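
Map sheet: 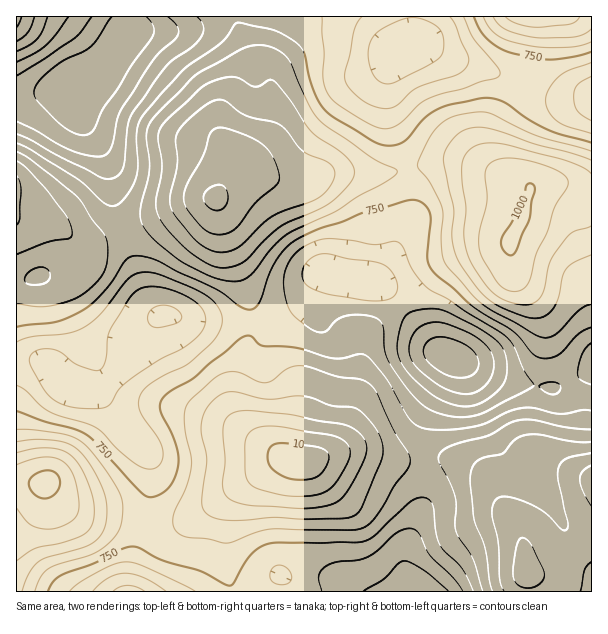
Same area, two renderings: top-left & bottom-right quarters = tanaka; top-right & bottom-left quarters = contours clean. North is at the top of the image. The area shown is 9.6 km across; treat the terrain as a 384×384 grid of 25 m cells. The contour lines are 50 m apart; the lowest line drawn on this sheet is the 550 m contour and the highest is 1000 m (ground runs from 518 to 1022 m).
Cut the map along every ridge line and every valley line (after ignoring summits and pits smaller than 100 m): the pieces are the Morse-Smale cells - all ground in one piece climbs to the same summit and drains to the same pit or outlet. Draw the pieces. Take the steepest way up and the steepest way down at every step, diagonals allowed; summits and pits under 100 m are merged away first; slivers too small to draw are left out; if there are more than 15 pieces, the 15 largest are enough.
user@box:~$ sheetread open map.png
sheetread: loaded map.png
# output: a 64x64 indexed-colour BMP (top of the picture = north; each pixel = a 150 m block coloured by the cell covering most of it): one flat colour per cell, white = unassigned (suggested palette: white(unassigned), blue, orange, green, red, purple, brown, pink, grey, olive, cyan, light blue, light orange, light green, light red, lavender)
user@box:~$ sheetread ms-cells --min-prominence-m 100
<image width="64" height="64" href="data:image/bmp;base64,Qk12CAAAAAAAAHYAAAAoAAAAQAAAAEAAAAABAAQAAAAAAAAIAAATCwAAEwsAABAAAAAAAAAA////ALR3HwAOf/8ALKAsACgn1gC9Z5QAS1aMAMJ34wB/f38AIr28AM++FwDox64AeLv/AIrfmACWmP8A1bDFAAAAAAAAAAAAAAAAAERERERERERERETMzMzMzMzFVVVVAAAAAAAAAAAAAAAARERERERERERERMzMzMzMzMVVVVUAAAAAAAAAAAAAAARERERERERERERMzMzMzMzMxVVVVQAAAAAAAAAAAAAABEREREREREREREzMzMzMzMzFVVVVAAAAAAAAAAAAAAAERERERERERERETMzMzMzMzFVVVVUAAAAAAAAAAAAAAAREREREREREREREzMzMzMzMVVVVVQAAAAAAAAAAAAAABERERERERERERETMzMzMzMxVVVVVAAAAAAAAqnd3AAAERERERERERERERMzMzMzMzFVVVVUAAAAKqqqqd3d3AARERERERERERERETMzMzMzFVVVVVQAACqqqqqp3d3dwAERERERERERERERMzMzMzFVVVVVVAACqqqqqqqd3d3dwREREREREREREREzMzMzFVVVVVVUAAKqqqqqqp3d3d3d0RERERERERERERMzMzMVVVVVVVaqqqqqqqqqnd3d3d3dEREREREREREREzMzMVVVVVVVVqqqqqqqqqqd3d3d3d3dERERERERERETMzMVVVVVVVVWqqqqqqqqqp3d3d3d3d3RERERERERETMzFVVVVVVVVVaqqqqqqqqp3d3d3d3d3ciIiIiIiIiIlVVVVVVVVVVVVqqqqqqqqqnd3d3d3d3IiIiIiIiIiIiVVVVVVVVVVVVWqqqqqqqqnd3d3d3d3IiIiIiIiIiIiJVVVVVVVVVVVVaqqqqqqqnd3d3d3d3IiIiIiIiIiIiIiVVVVVVVVVVVVqqqqqqqnd3d3d3d3ciIiIiIiIiIiIiJVVVVVVVVVVVWqqqqqqnd3d3d3d3ciIiIiIiIiIiIiIlVVVVVVVVVVVaqqqqqqd3d3d3d3dyIiIiIiIiIiIiIiJVVVVVVVVVVVqqqqq7d3d3d3d3d3IiIiIiIiIiIiIiIlVVVVVVVVVVWqqqu7u7d3d3d3d3dyIiIiIiIiIiIiIiJVVVVRERERVaqqu7u7t3d3d3d3d3IiIiIiIiIiIiIiIlVVERERERERqqu7u7u7d3d3d3d3ciIiIiIiIiIiIiIiJRERERERERG7u7u7u7u3d3d3d3dyIiIiIiIiIiIiIiEREREREREREbu7u7u7u7t3d3d3d3ciIiIiIiIiIiIiERERERERERERu7u7u7u7u3d3d3d3dyIiIiIiIiIiIiERERERERERERG7u7u7u7u7t3d3d3d3IiIiIiIiIiIiIREREREREREREbu7u7u7u7u7d+7u7u6ZIiIiIiIiIiIRERERERERERERu7u7u7u7u77u7u7u7pmZkiIiIiIiIRERERERERERERG7u7u7u7u7vu7u7u7umZmZIiIiIiIREREREREREREREQAAC7u7u7vu7u7u7umZmZkiIiIiIRERERERERERERERAAAAu7u7u+7u7u7u6ZmZmZIiIiIREREREREREREREREAAAALu7u+7u7u7u7pmZmZmSmZmZEREREREREREREREQAAAAu7u77u7u7u7pmZmZmZmZmZkRERERERERERERERAAAAC7u7vu7u7u7umZmZmZmZmZmZEREREREREREREREAAAALu7vu7u7u7u6ZmZmZmZmZmZkREREREREREREREQAAAN3du+7u7u7u6ZmZmZmZmZmZmZERERERERERERERAAAN3d3dPu7u7u7pmZmZmZmZmZmZkREREREREREREREN3d3d3dMzPu7u7umZmZmZmZmZmZmZEREREREREREREd3d3d3d0zMzM+7u6ZmZmZmZmZmZmZkRERERERERERER3d3d3d3TMzMzM+6ZmZmZmZmZmZmZmRERERERERERERHd3d3d3dMzMzMzMzmZmZmZmZmZmZmZEREREREREREREd3d3d3d0zMzMzMzOZmZmZmZmZmZmZkRERERERGIiIiI3d3d3d0zMzMzMzMzmZZmZmZpmZZpmREREREYiIiIiIjd3d3d3TMzMzMzMzM2ZmZmZmZmZmZmiBERiIiIiIiIiN3d3d3dMzMzMzMzMzZmZmZmZmZmZmiIiIiIiIiIiIiI3d3d3dMzMzMzMzMzNmZmZmZmZmZmaIiIiIiIiIiIiIjd3d3d0zMzMzMzMzM2ZmZmZmZmZmaIiIiIiIiIiIiIiN3d3d0zMzMzMzMzMzZmZmZmZmZmZoiIiIiIiIiIiIiI3d3d0zMzMzMzMzMzM2ZmZmZmZmZmiIiIiIiIiIiIiIjd3d3TMzMzMzMzMzMzZmZmZmZmZmiIiIiIiIiIiIiIiN3d3dMzMzMzMzMzMzNmZmZmZmZmaIiIiIiIiIiIiIiIAA3dMzMzMzMzMzMzMzZmZmZmZmZoiIiIiIiIiIiP//8AAAADMzMzMzMzMzMzNmZmZmZmZmiIiIiIiIiIj////wAAAAAzMzMzMzMzMzNmZmZmZmZmaIiIiIiIiP//////AAAAAAAzMzMzMzMzM2ZmZmZmZmZmiIiIiI////////8AAAAAADMzMzMzMzMzZmZmZmZmZmaIiIj//////////wAAAAAAAzMzMzMzMzNmZmZmZmZmZmiI////////////AAAAAAAAMzMzMzMzNmZmZmZmZmZmZv////////////8AAAAAAAAzMzMzMzM2ZmZmZmZmZmZm/////////////wAAAAAAAAMzMzMzM2ZmZmZmZmZmZmb/////////////"/>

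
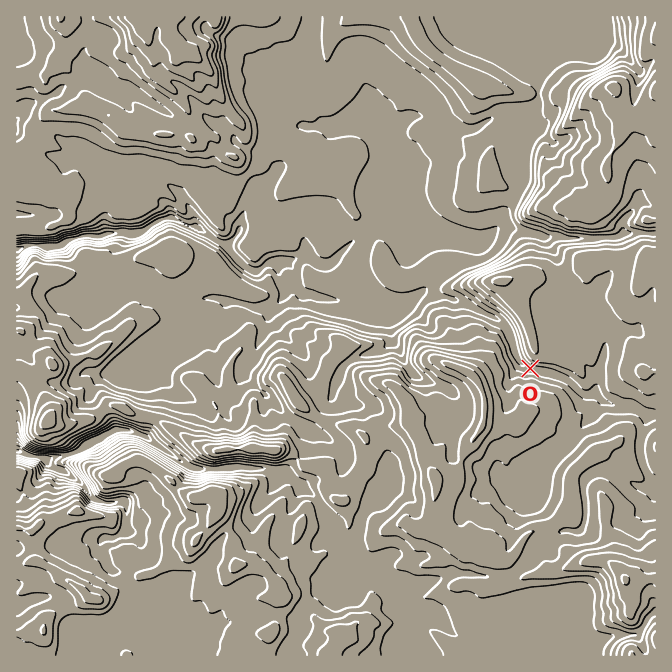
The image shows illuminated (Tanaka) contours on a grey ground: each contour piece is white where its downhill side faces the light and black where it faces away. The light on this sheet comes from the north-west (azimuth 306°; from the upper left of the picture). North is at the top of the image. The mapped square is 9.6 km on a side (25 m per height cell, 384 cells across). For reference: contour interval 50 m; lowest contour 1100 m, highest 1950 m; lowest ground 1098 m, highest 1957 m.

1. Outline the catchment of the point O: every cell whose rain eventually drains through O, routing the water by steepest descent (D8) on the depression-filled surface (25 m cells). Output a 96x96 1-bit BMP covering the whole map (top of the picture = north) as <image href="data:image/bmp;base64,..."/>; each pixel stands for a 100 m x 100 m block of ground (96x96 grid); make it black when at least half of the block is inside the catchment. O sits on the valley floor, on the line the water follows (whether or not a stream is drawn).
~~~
<image width="96" height="96" href="data:image/bmp;base64,Qk2+BAAAAAAAAD4AAAAoAAAAYAAAAGAAAAABAAEAAAAAAIAEAAATCwAAEwsAAAIAAAAAAAAA////AAAAAAAAAAAAAAAAAAAAAAAAAAAAAAAAAAAAAAAAAAAAAAAAAAAAAAAAAAAAAAAAAAAAAAAAAAAAAAAAAAAAAAAAAAAAAAAAAAAAAAAAAAAAAAAAAAAAAAAAAAAAAAAAAAAAAAAAAAAAAAAAAAAAAAAAAAAAAAAAAAAAAAAAAAAAAAAAAAAAAAAAAAAAAAAAAAAAAAwAAAAAAAAAAAAfAB8AAAAAAAAAAAA/8D8AAAAAAAAAAAP///8AAAAAAAAAAAf///8AAAAAAAAAAD////8AAAAAAAAAAH////8AAAAAAAAAAf////8AAAAAAAAAAf////8AAAAAAAAAAf////8AAAAAAAAAAf////8AAAAAAAAAAf////8AAAAAAAAAAf////8AAAAAAAAAAf////8AAAAAAAAAAD////8AAAAAAAAAAD////8AAAAAAAAAAD////8AAAAAAAAAAB////8AAAAAAAAAAB////8AAAAAAAAAAB////8AAAAAAAAAAA////8AAAAAAAAAAAf///8AAAAAAAAAAAf///8AAAAAAAAAAAP///8AAAAAAAAAAAAP//8AAAAAAAAAAAAP//8AAAAAAAAAAAAP//8AAAAAAAAAAAAP//8AAAAAAAAAAAAH//8AAAAAAAAAAAAH//8AAAAAAAAAAAAH//8AAAAAAAAAAAAH//8AAAAAAAAAAAAH//8AAAAAAAAAAAAD//8AAAAAAAAAAAAD//8AAAAAAAAAAAAD//8AAAAAAAAAAAAH//8AAAAAAAAAAAAH//8AAAAAAAAAAAAH//8AAAAAAAAAAAAP//8AAAAAAAAAAAAP//8AAAAAAAAAAAAf//8AAAAAAAAAAAAf//8AAAAAAAAAAAA///8AAAAAAAAAAAA///8AAAAAAAAAAAA///8AAAAAAAAAAAAAD/8AAAAAAAAAAAAAB/8AAAAAAAAAAAAAA/8AAAAAAAAAAAAAAAAAAAAAAAAAAAAAAAAAAAAAAAAAAAAAAAAAAAAAAAAAAAAAAAAAAAAAAAAAAAAAAAAAAAAAAAAAAAAAAAAAAAAAAAAAAAAAAAAAAAAAAAAAAAAAAAAAAAAAAAAAAAAAAAAAAAAAAAAAAAAAAAAAAAAAAAAAAAAAAAAAAAAAAAAAAAAAAAAAAAAAAAAAAAAAAAAAAAAAAAAAAAAAAAAAAAAAAAAAAAAAAAAAAAAAAAAAAAAAAAAAAAAAAAAAAAAAAAAAAAAAAAAAAAAAAAAAAAAAAAAAAAAAAAAAAAAAAAAAAAAAAAAAAAAAAAAAAAAAAAAAAAAAAAAAAAAAAAAAAAAAAAAAAAAAAAAAAAAAAAAAAAAAAAAAAAAAAAAAAAAAAAAAAAAAAAAAAAAAAAAAAAAAAAAAAAAAAAAAAAAAAAAAAAAAAAAAAAAAAAAAAAAAAAAAAAAAAAAAAAAAAAAAAAAAAAAAAAAAAAAAAAAAAAAAAAAAAAAAAAAAAAAAAAAAAAAAAAAAAAAAAAAAAAAAAAAAAAAAAAAAAAAAAAAAAAAAAAAAAAA="/>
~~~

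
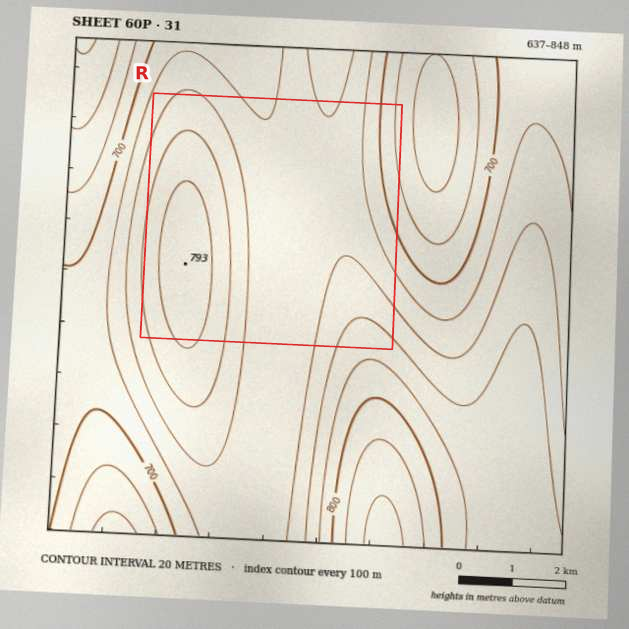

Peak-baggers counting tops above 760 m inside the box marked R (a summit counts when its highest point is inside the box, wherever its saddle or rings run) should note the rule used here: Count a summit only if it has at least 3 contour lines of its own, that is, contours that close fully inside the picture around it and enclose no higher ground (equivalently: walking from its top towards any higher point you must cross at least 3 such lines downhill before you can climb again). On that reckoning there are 1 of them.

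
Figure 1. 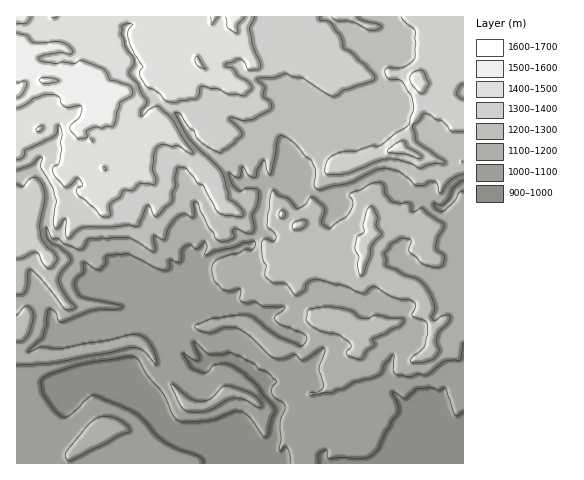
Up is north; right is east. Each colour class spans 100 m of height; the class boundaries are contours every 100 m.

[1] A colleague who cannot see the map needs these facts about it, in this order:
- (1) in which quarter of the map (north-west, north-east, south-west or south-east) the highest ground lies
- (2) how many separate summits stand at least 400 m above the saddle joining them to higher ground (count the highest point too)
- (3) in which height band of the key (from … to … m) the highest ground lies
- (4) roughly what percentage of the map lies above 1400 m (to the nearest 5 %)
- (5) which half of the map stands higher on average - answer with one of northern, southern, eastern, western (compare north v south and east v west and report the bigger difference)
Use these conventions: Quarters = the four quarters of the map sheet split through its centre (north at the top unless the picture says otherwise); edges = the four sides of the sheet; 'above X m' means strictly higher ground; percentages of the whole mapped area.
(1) Look to the north-west quarter for the highest ground.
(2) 1 summit rises at least 400 m above its surroundings.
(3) Between 1600 and 1700 m: that is the band holding the highest ground.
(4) Ground above 1400 m makes up about 15 % of the sheet.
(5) On average the northern half of the map is the higher ground.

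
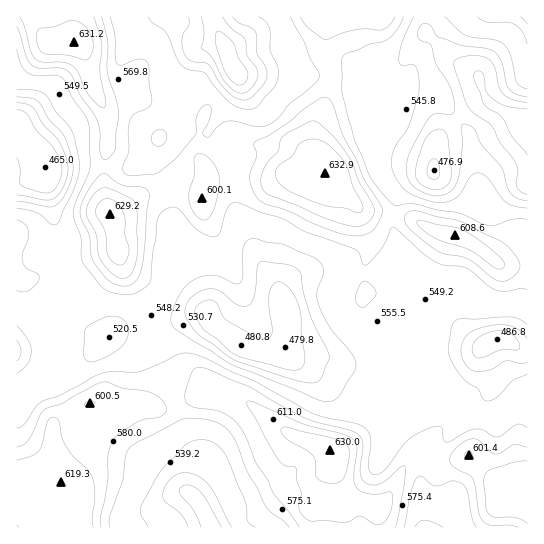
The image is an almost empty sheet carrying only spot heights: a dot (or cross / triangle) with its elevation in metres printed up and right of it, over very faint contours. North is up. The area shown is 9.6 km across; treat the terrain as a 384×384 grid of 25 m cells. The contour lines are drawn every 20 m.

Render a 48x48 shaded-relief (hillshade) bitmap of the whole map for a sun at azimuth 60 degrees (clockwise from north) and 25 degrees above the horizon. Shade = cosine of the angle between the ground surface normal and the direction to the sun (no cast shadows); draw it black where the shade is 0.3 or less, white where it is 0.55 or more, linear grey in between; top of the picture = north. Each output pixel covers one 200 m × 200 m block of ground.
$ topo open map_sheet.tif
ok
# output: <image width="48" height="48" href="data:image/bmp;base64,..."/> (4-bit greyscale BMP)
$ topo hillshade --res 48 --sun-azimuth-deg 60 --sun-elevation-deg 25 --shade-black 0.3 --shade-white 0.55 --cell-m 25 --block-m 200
<image width="48" height="48" href="data:image/bmp;base64,Qk32BAAAAAAAAHYAAAAoAAAAMAAAADAAAAABAAQAAAAAAIAEAAATCwAAEwsAABAAAAAAAAAAAAAAABEREQAiIiIAMzMzAERERABVVVUAZmZmAHd3dwCIiIgAmZmZAKqqqgC7u7sAzMzMAN3d3QDu7u4A////AGd3eKzJiZmaykJFVUIkZWdmi7lmZkI0Q3h3eKy5mZmryDNVVDI1Zndmm8l3djE1Znd3eKu6mZqrlCVUQ0RGd3iJq8l3diJXeHZneKu6mJqpU0ZUM0VVZ4q6mrl3dSJoh2Zniau6mJmXRGVDM1VVVpzaialmZCNod3eImqqqmIiHZ3UzNFZVV53ad5hmVEZ4h4iImZmqmIiIh2QzNVZUV53adnd3VXmYiXdomZiZiHiIdlQzRVVVeL3rhmeIdouoiWVXmYiIh3d3dlQzREV5vN7bh3eJh5uoiVVXmHd3d3d3ZUM0RWrN3dy5h3eImJmXiGVYl3d3d3eHVERFaL3ty6mYh3iIiIiHd3d4d3iIh4mWVVVWm93LqYeId3d4iIiHd4iId3iZmaqGVneKzdy7mHd3d3d3iJmHd4eIiHiqqZl2Z4q93cy6h2Z3d3d3iaqHd3d4iIiZmIh2aL3u7duXZmZnd3d4m7qHiFZ3iIiIiHd3i9/+27llZlVnd3eIrMmImjRniJmHd3iIrO/qiIdEVUVnd3iIrLmJmCR3iZmGZ3iKzuyVV4ZEREZ3d4iIqqiHU0Z4iJh1Vnib3adUWadENFZneIiImYdUIWd4iHdlZ3ib2nVFeqcyNWZniIiIh2VURHeId3dmZ3ibuFRWm6YiRmZ3iIh4d3ZmZneId3dlZ3ial0NXm5QSVmZ4iId3d3dmZniId2UzWIiIhlRYqnM0VmZ4mId3d3VEZ4mYd1ICeqmIdlV6qGVVVmZ4iHd3dlIleZmIdjAEnLmHd2eal2VVVmZ4h3dlVCE3q5mIdSAmrcmHd3eahlVVVmZnh3ZDQySLu5mIdSE3vcmHdmiYZmVVVUVniGMjRWm7qamYdBBIvMqHZXiXZmVUQzRolzE2eb25iKqoUgFYvMl2NImHZlQzI0V5liSKvNyYibu4QQN6vLl0JZqGVDIiNFaLuGrdy6mImszIQiWLy6l0N6p1MjIzVmi+2qzcqIiKzMymITasuql1R6p0IzRFZ4rvys7bdmic3qqFETasuph2Vqp0NEVneJ39q97IQ2iszKmFECWKqYd2V7p1RFd3eL/7m8ymM2mru6lzACR5mYd2WbhmVWZ3id/qmruWNGmru5hSATRqqZh2eZdmZmZnm/+5iaqWNHmru3YwAjR6updmeHd3h2Z4re2oiJqWRXq7u1MQJENqqYZmZ3eJmHd5rMuYiJqWRpu8uTEBRSJ7qHdmd4mql2Z4m8uIeImGaLy6hxETUxObl4h3eJvKh2Z3i8qHeImHi8uWQzM1QRa7iJl3iL7qZmd3irmIiImIrLlSEVVVMCnKiamIid/XRFd3eZmIiIiZvLdBElREEErKiZmJm/+kIkZ2Z5mIiImby5YxJBEjImvaiZmbzPxiEkZlWJh3iImrqXUhNQA0VYzbiJm9u8lCI1ZUWId3iJmqhkMiRQFXd53rmIm7mrcyNGZUV3d2eaqXVEREVQN4iL7rmImqm5QjNFUzZ3dmebp1RFVVVCWIib7aiJqpq3ITRVQkZ2ZVerlkRVRVQw=="/>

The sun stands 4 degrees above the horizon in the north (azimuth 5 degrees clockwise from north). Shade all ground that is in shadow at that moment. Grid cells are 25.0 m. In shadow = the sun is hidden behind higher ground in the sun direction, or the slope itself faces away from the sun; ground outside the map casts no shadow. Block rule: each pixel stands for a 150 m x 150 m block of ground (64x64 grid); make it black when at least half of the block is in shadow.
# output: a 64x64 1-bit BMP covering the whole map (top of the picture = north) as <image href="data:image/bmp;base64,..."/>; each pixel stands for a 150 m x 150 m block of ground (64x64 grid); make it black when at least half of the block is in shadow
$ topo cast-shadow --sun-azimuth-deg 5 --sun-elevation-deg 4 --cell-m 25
<image width="64" height="64" href="data:image/bmp;base64,Qk0+AgAAAAAAAD4AAAAoAAAAQAAAAEAAAAABAAEAAAAAAAACAAATCwAAEwsAAAIAAAAAAAAA////AAAAAAAAAABAcQAAPwAAAADgAAA+AAAAAAAAAAAAAAEAAAAAAAAABwAAAAEAAAAOAAAAA4AAAAwAAAADgAAAAAAAAAGAAAAAAAAAAAAAAAAAEAAAAAAAAAAAAAAAAAADwAAAAAAAAGfgAAAAAAAAJ+AAAAAAAAAHwAAAAAAAAAAAAAAAAAAAAAAAAAAAAAAAAAAAAAAAAAAAAAAAAAAAAAAAAAAAAAAAAAAAAAAAAAAAAAAAAAAAAAYAAAB/gAAAHgAAAP8AGAAcAAAA/wAcAAAAAAB/ABwAAAAAABwAHAOAAAAACAA+A8AAAAA8AD4DwGAAAHwAPgHAQAAB/AB+AABwAA/8AHgAAHwAH/AAMAAA/+A/4AAAAAD/8H+AAAAAAP/wfwAAwAMB//jwAADAAwP/+OAAAMADA//wAAAAAAID/wAAAAAAAAP8AAAAAAAAA/AAAAAAAAAAAAAAAAAAAAAAAAAAGAAAAAAAAAA8AAAAAAAAAH4AAAAAAAAAfAAAAAAAAAD8AAAAAAAAAPwAAAAAABgD/MAAAAAACAf8wAAAAAAAB//AAAAAAAAP/8AAAAAAAA//gAAAAAAAD38AAAAAAABgfwAAAAAAAPB/AAAOAAAB8H8AAA4AAAHwLAAAMAAAA/gAAAA4AA4D8IAAADgIDgP7gAAAPBgOAD+AAAB8EAAQPw=="/>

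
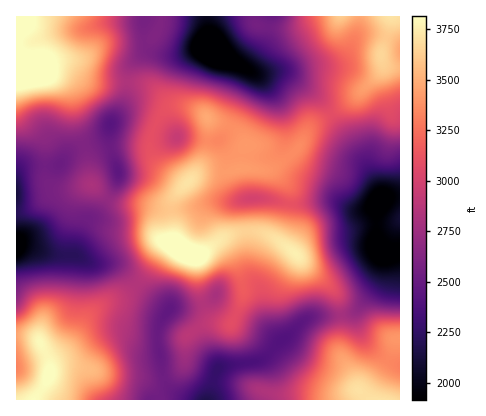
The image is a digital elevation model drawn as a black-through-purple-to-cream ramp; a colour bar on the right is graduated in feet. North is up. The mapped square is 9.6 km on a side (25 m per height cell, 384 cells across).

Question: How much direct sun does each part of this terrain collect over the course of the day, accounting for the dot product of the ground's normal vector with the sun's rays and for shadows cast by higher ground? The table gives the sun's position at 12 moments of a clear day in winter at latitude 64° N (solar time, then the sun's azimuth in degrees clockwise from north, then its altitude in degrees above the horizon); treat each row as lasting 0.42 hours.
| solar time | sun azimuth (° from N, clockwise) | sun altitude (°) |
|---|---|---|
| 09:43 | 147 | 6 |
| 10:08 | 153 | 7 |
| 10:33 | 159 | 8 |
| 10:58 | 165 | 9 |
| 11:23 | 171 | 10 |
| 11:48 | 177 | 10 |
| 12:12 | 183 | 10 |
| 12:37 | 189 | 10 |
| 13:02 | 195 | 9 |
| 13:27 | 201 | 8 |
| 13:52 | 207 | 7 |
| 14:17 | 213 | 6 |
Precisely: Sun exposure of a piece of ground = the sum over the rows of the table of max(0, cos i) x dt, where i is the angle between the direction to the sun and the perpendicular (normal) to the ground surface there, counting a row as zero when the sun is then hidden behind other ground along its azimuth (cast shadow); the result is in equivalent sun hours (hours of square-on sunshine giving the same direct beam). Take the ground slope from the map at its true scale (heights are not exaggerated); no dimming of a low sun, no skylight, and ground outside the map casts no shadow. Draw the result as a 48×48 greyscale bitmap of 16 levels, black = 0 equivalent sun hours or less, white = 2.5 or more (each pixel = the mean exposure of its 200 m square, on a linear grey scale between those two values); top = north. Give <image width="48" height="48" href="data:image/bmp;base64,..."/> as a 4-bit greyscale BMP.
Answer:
<image width="48" height="48" href="data:image/bmp;base64,Qk32BAAAAAAAAHYAAAAoAAAAMAAAADAAAAABAAQAAAAAAIAEAAATCwAAEwsAABAAAAAAAAAAAAAAABEREQAiIiIAMzMzAERERABVVVUAZmZmAHd3dwCIiIgAmZmZAKqqqgC7u7sAzMzMAN3d3QDu7u4A////ABJFZlV5qoZWZUVnd2Zmd3ZVVURFVlQyIQAlZlZ6u5dmZUZ4h2ZlVDISMzMzNEMhAAEkZVV4iHZVVEaJl1QyEAAAESIiIiERABM0RFVVVEREREV4h1QgAAAAABIjMhAREkVUM0RCIiM0REVmd3ZUEAABABI0QgACNGdlMzMhARNFRFZmeau6hjIhESIzMQATVmdlMiIhASNVRGd3is7tynUyIiIhEAAUVmVDIREiEjRVRFVWebzcqHVDMiEAAAAkVSIREAATMzRERDIjV4iIh2ZlQxAAAAAiEQABEQEjRERVVCEBNFRFZ4mYZCEAAAAAAAAAEhEjRVVVVTISMyI1eavLl1MhAAAAAAAAASESNVVWZlREQyE1eavMy5h3dBAAABAAAAAAE0RGZ3Z3dTI1Z4iazcy6liAAABAAAAAAACNFeaqqqXVVVWZ4rNy4UxAAAAAAAAAAAAI1es3u7bmGVWZ5vMuEIRAAAAAAAAAAAAE2i+////2nZniavMlSEQAAAAAAAAAAAAJIvf///u64iJmqqpYxEAAAAAAAAAAAATV63u3KiKupmqqZhlQhEAAAARAAAAABRmeazLljEliZmZmHUyMiERERIiEAASNFZmd4h1MgADZ4iIdkERMzIiIiM0MiNWZmVVVVQhAQABNFZmQhABNEMzQzRVRGeIdlQ0RDIAARAAARIiEAABI0QzREVnmqh2ZVRVVTERESIQAAAAAAAAEjMiIzNFiqhmZnZmZkMzMzMhAAAAAAAAASNDMiEjVnZmeIhURDM1ZmUyAAAAAAEiIjVnVDIkVVVWeIdBERETV4h2UwAAAlZVRVeIdlRGVVREVmUgAAABNXiHiYdnmYZVZmd4iIh2VEQzMzIhEiIiIkVmZ5qql2VWZmZmeaqnVEMyIhIiNEQhEBJERVZmVWZmZlVFeaunZVVEMiI0ZlQhAAAjRERENFZ3ZmVFaJqYd2ZlQzM1ZlQgAAASNEREREVnd2ZmZ3iJl2ZmVDM0VUQxAAASM0VVVDNWd3d4h3ial2ZnZUMjMzQyEAJFRERDMiI0Z3iJmZq6h2Z4h1MiIjNEQ0Z3ZUMhAAEjVniZqqu6h3iauXVEMyNFVnd2VDEAAAASNXirupiLqqq8y6h2VDNFZ3VDIQAAAAAAEliruoZd7u3cvMy5dUNEVUIQAAAAAAAAAUaaqYZu///bq83KdlQzMhAAAAAAAAAAAkVomZh83v7KmZqYdlQyEAAAAAAAAAAAJFRFeaqYiZmYd2ZVVUMQAAAAAAAAAAACREMiR6u1VVVWZmVEMhAAAAAAAAAAAAAkRDMiNXiURERVZndlMQAAAAAAAAAAABJFVEREVmVTMzRERVd3YxAAAAAAAAAAJFZ3ZmZlVVQyIiIiESRnZUMxAAAAAAAkVniHeIdlREREQyIQAAJFVEVVMAAAAARmZnd3iZhlMiRmZUMiEAASM0RFUwAAAEZ3Zmd3eJh2REV1ZVVVQyISM0RFVSAAE1ZlVEVnd4mHZmd1VEVnd2VEVERERUISRFVDIiNWZmiYd3Zg=="/>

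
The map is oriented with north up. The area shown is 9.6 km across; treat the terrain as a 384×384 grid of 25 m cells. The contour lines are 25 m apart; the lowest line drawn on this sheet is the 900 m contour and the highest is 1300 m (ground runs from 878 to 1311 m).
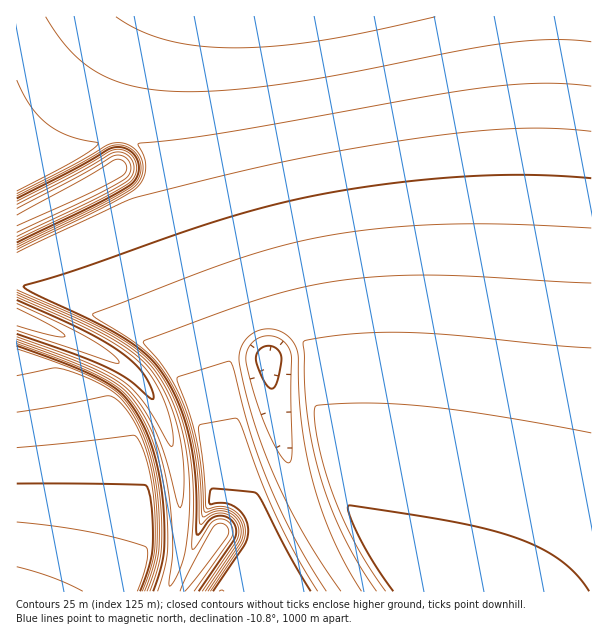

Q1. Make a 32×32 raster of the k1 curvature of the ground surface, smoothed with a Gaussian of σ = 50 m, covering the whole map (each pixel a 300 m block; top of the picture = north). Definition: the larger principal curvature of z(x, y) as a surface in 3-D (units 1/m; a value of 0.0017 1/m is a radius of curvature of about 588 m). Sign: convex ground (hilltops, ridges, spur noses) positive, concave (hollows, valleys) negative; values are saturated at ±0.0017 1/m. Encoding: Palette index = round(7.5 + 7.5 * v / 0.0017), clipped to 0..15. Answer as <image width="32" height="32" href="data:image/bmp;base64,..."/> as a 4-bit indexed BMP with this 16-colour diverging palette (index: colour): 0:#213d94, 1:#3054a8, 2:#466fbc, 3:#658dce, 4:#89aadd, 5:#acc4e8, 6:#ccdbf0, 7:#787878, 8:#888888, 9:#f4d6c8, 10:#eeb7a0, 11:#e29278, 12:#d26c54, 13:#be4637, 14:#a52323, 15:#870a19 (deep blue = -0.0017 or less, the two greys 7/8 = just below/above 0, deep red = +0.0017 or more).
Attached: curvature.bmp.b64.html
<image width="32" height="32" href="data:image/bmp;base64,Qk12AgAAAAAAAHYAAAAoAAAAIAAAACAAAAABAAQAAAAAAAACAAATCwAAEwsAABAAAAAAAAAAlD0hAKhUMAC8b0YAzo1lAN2qiQDoxKwA8NvMAHh4eACIiIgAyNb0AKC37gB4kuIAVGzSADdGvgAjI6UAGQqHAIiIiOqIj4iKl4i5iIiIiIiIiIifi4vYi3iJqIiIiIiIiIiIj42X+bh4i4iIiIiIiIiIiI+J8ru3iKmIiIiIiIiIiIiPh/v6l4i4iIiIiIiIiIiIj4f6i3iKmIiIiIiIiIiIiI+H+Ip4i4iIiIiIiIiIiIiuh/ipeIqIiIiIiIiIiIiI6oj4uIipiIiIiIiIiIiIiPh9uLeIuIiIiIiIiIiIiI+4f4i3iLiIiIiIiIiIeIv7h8yIp4i4iIiIiIiIiI38iHj4iZd4qIiIiIiIiIj6iHeviIilWZiIiIiIiIiId3ev6IiIqquIiIiIiIiIiIjP6IiIiIiIiIiIiIiIiIj/yHd3iIiIiIiIiIiIiIiImHd3eIiIiIiIiIiIiIiIiMh3iIiIiIiIiIiIiIiIiIjPyIiIiIiIiIiIiIiIiIiIiM/IiIiIiIiIiIiIiIiIiHd4z7iIiIiIiIiIiIiIiIj6iHfbiIiIiIiIiIiIiIiIjvqFP4iIiIiIiIiIiIiIiIiO99uIiIiIiIiIiIiIiIiIiJ2oiIiIiIiIiIiIiIiIiIiIiIiIiIiIiIiIiIiIiIiIiIiIiIiIiIiIiIiIiIiIiIiIiIiIiIiIiIiIiIiIiIiIiIiIiIiIiIiIiIiIiIiIiIiIiIiIh4iIiIiIiIiIiIiIiIiIiHd3iIiIiIiI"/>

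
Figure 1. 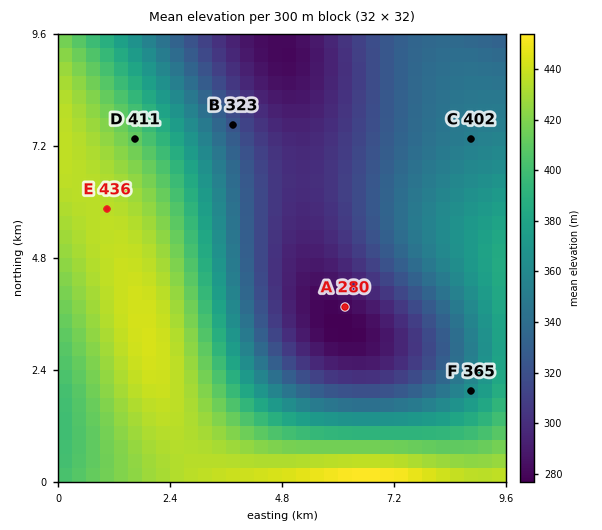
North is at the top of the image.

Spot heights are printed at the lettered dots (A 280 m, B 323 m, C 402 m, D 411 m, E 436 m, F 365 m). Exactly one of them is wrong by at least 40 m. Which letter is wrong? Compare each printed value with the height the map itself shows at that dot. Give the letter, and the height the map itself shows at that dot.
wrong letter C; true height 352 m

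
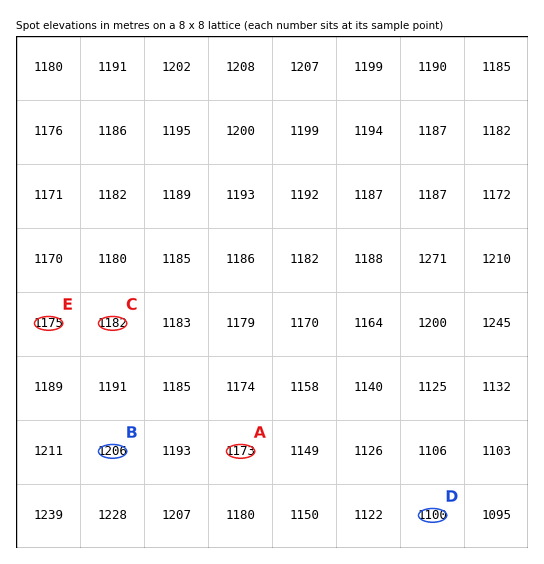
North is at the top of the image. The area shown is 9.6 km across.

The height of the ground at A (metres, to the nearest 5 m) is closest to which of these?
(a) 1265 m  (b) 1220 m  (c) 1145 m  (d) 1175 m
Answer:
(d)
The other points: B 1205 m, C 1180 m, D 1100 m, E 1175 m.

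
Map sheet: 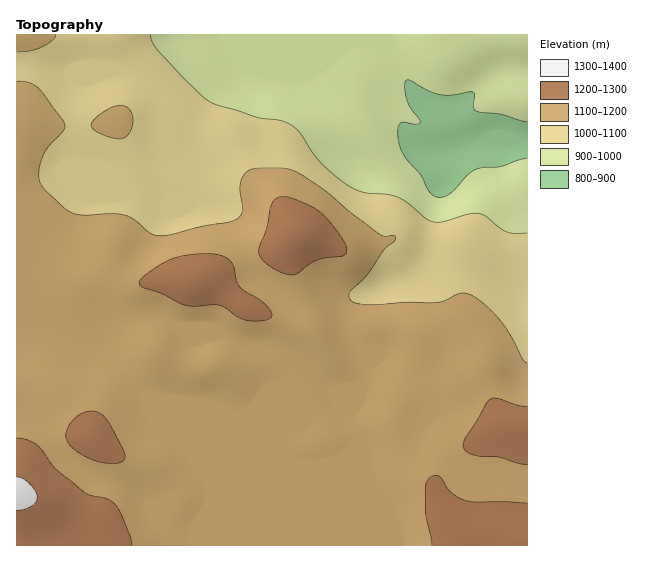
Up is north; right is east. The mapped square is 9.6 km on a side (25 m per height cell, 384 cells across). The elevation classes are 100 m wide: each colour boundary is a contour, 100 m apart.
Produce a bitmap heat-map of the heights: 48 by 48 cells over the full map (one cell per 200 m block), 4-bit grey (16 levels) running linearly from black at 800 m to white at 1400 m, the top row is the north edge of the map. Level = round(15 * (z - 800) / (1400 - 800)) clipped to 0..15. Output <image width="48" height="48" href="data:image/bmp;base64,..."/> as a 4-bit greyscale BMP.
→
<image width="48" height="48" href="data:image/bmp;base64,Qk32BAAAAAAAAHYAAAAoAAAAMAAAADAAAAABAAQAAAAAAIAEAAATCwAAEwsAABAAAAAAAAAAAAAAABEREQAiIiIAMzMzAERERABVVVUAZmZmAHd3dwCIiIgAmZmZAKqqqgC7u7sAzMzMAN3d3QDu7u4A////ALu7qqqqqpmYiIiIiIiIiIiIiImqu7u7u7u7uqqqqZmYiIiIiIiIiIiIiImqu7u7u8zLu6qqqZmZiIiIiIiIiIiIiJmqu6qqqtzMu6qqmZmZmIiIiIiIiIiIiJmqqqqqqt3Mu6qqmZmZmIiIiIiIiIiIiZqqqqqqqt3LuqqpmZmZmIiIiIiIiIiIiZqqqqqqqsy7qpmqmZmZiIiIiIiIiIiImZqqqqqqqsu6qqqqqqmZiIiIiIiIiIiImZqqqqqqqruqqqqqqpmYiIiIiIiIiIiImZmqqqqqqqqqqruqqZmIiIiIiIiJmYiImZmaqqqqq6qqqruqmZiIiIiIiIiImYiJmZmZqqqru5maqqqqmYiIiIiIiIiIiIiJmZmZmqq7u5mZqqqpmIiIiIiIiIiIiIiJmZmZmaqru5mZqqqZmIiIiIiYiIiIiIiImZmZmaqqqpmZmZmZmIiImZmZiIiIiIiImZmZmaqqmZmZmZmZiJmZmZmZmIiIiIiImZmZmqqpmJmZmIiIiZmZqqqZmYiImZiIiZmZmqqpiIiIiIiImaqpmqqZmZmZmZiIiJmZmaqZiIiIiIiImaqpmZmZmZmZmZiIiJmZmZmYh4iIiIiImaqZmZmZmZmaqYiIiZmZmZiIh4iIiIiImZmZmZmZmqqqmYiImZmZmYiId4iIiIiJmZmZmZmqqqqpmIiIiZmYiIiHd4iIiIiZmZmaqqqqqqmZmIiIiIiIiIh3ZoiIiImZqqqru7qqqpmZmId3d3d3eId2ZoiIiJmaqqq7u7uqmZqpmIh3ZmZ3d3d2ZoiIiJmaqqq7u7uqmaqqmZmHdmZnd3dmZoiIiJmZmZqru7qqqquqqamYd3Zmd3dmZoiIiJmZmZmaqqqqqru7uqqYd3Zmd3dmZYiIiImZmIiJmZmZqrzMu6mYh3dmZ3ZmVYiIiIiZiHd3iIiJmrzMu6mId3dmZmZVVYiIiIiIh3d3d3eImrzLuph3d3ZVVVVVVYiIh3d3d3d3d3d4mru6qYd3dmVERFVVRIiId3d3d3d3d3d4iaqpmHZmZVQzM0RERIiHd3d3d3d3d3d4iZmYh2VUREMyIzRERIh3d3d3d3d3d3d4iIiHdlREQzMiIjMzRIh3d3d3d3d3Znd3d3d2VUMzMzIiIiIzM4iHd3d3d3d2Zmd3d3dmVEMzMyIiIiIiIoiHd3d3d3dmZmd3ZmZlRERDMyIiIiIiIoiId3eId3dmZmZ2ZmZVRERDMyIiIiIiIoiIh3iIh3dmZmZmVVVURERDMyIiIiIiIoiId3eIh3ZmZmZVVVREREQzMzIiIiIjM4iHd3d3d3ZmZVVEREQzMzMzMzIiIiMzNIh3d3d3d2ZmVURDMzMzMzMzMyIjMzMzNId3ZmZmZmZlVEMzMzMzMzMzMzMzMzMzM3d3ZmZmZmZVRDMzMzMzMzMzMzM0RDMzM3d3dmZmZmVUQzMzMzMzMzMzMzNEREQzM4h3d3d3dmVEMzMzMzMzMzMzMzNERERERIiHd3d3dlRDMzMzMzMzMzMzMzNEREREVQ=="/>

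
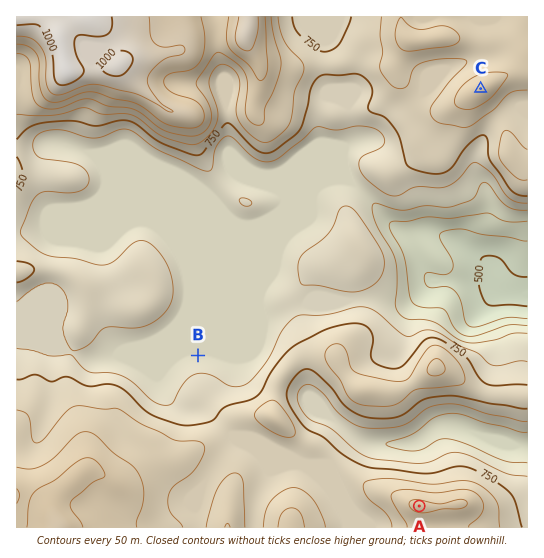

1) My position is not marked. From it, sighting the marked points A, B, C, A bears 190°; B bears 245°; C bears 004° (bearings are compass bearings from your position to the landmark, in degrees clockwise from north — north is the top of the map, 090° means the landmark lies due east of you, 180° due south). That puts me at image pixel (470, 228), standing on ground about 560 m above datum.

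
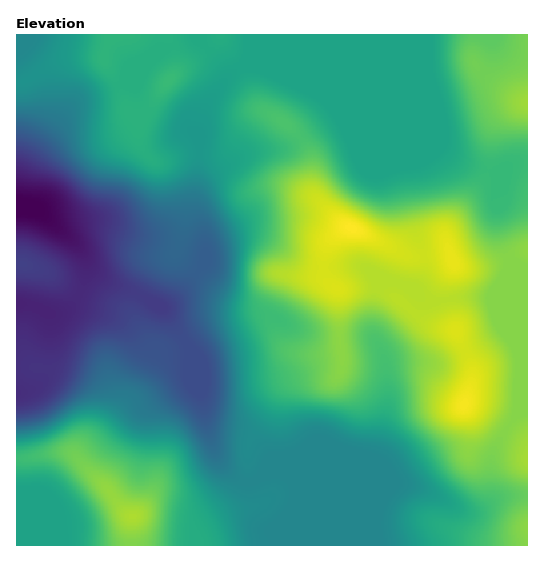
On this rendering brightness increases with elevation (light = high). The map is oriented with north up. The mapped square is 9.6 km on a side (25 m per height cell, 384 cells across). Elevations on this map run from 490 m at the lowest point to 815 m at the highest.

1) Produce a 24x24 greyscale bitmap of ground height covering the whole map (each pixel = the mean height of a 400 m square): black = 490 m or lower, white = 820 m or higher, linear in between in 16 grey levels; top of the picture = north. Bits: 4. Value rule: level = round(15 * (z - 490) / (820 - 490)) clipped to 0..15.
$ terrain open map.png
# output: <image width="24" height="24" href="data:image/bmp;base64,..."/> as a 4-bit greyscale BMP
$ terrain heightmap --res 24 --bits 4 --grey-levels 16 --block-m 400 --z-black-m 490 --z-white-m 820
<image width="24" height="24" href="data:image/bmp;base64,Qk2WAQAAAAAAAHYAAAAoAAAAGAAAABgAAAABAAQAAAAAACABAAATCwAAEwsAABAAAAAAAAAAAAAAABEREQAiIiIAMzMzAERERABVVVUAZmZmAHd3dwCIiIgAmZmZAKqqqgC7u7sAzMzMAN3d3QDu7u4A////AImavLqZd3d3d4mavImazcqYd3d3d4mavJmbzLqXd3d3d3iau5q8y7qGd3d3d3m8zKq7qplmd3d3d4rMzGeal3dVd4d4iKzdzDRndmVFeJmaqr3u3CI1ZlQ0eavLur3u3CI0VEQ0eavMurze3CIjRERFirvMu83u3CIiMzNGiqvMvN3tzCIiMzNGmrzd3d3dzCIiI0RFjN7u3d3tzDIhJEVVi83u3u7tzBERNEVVis3u7u7svAASNFVWms3u3M3bqwATRWZoms3cqqq6qiJFeIh4mrzJmZmaqjRXmZiImaupmZmaqlVomZiImqqZmZmau2ZomZiImqmZmZmbzHd4mamYmZmZmZmrzHiJmZqZmZmZmZmszHeJqZmZmZmZmZmrvA=="/>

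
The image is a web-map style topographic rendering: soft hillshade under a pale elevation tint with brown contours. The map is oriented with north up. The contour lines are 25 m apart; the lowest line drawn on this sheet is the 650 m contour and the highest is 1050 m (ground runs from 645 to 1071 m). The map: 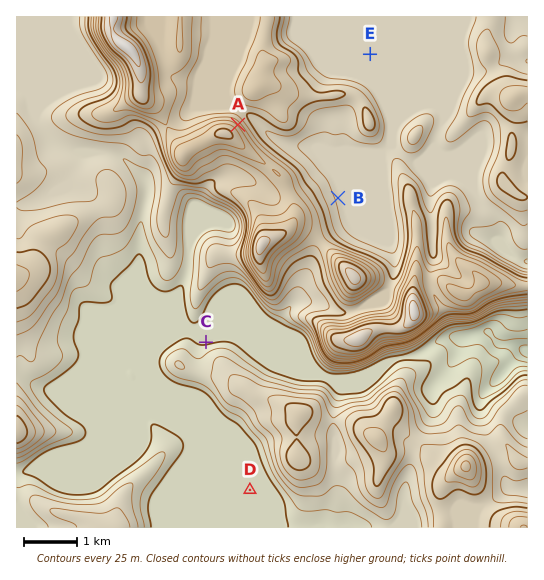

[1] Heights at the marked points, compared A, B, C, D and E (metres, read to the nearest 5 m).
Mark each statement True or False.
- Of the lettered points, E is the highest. False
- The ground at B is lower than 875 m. True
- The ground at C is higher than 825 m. False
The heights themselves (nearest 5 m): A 945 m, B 820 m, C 745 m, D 745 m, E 815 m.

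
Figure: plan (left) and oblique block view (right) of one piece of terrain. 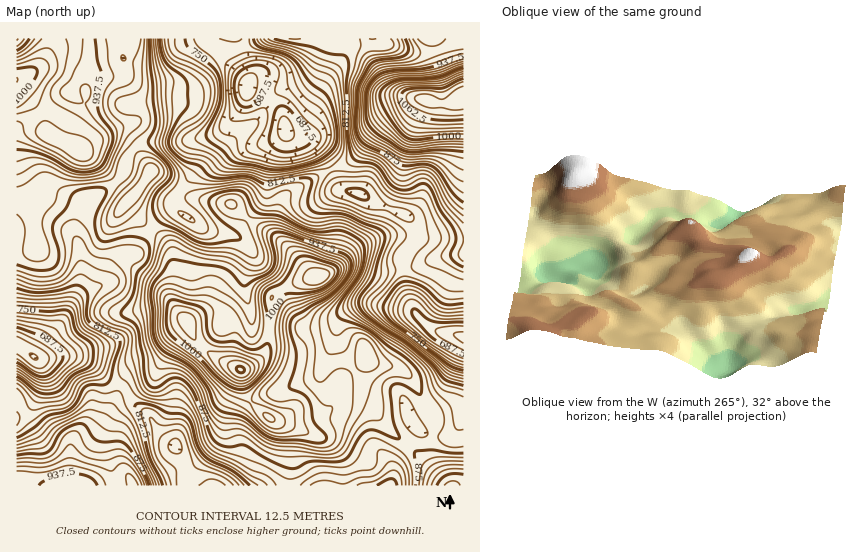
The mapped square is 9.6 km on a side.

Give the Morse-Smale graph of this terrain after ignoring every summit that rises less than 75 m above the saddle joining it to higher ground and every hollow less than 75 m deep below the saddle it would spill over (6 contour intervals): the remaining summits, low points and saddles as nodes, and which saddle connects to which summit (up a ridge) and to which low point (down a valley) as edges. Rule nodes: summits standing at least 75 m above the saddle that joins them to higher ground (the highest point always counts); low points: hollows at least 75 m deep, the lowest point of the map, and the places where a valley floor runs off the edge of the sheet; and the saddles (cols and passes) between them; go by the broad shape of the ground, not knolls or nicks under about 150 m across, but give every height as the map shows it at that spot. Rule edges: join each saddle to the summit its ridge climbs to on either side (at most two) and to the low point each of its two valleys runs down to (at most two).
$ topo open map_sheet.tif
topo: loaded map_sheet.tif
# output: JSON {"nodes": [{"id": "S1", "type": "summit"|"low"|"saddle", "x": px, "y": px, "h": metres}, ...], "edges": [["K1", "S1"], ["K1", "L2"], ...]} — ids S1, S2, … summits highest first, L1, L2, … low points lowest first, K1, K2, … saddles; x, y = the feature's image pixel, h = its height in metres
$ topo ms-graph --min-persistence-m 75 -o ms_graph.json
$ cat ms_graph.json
{"nodes": [
{"id": "S1", "type": "summit", "x": 461, "y": 98, "h": 1098},
{"id": "S2", "type": "summit", "x": 241, "y": 370, "h": 1065},
{"id": "S3", "type": "summit", "x": 17, "y": 79, "h": 1013},
{"id": "S4", "type": "summit", "x": 452, "y": 485, "h": 955},
{"id": "S5", "type": "summit", "x": 83, "y": 485, "h": 946},
{"id": "L1", "type": "low", "x": 34, "y": 357, "h": 649},
{"id": "L2", "type": "low", "x": 463, "y": 337, "h": 658},
{"id": "L3", "type": "low", "x": 246, "y": 88, "h": 666},
{"id": "K1", "type": "saddle", "x": 133, "y": 149, "h": 885},
{"id": "K2", "type": "saddle", "x": 152, "y": 230, "h": 885},
{"id": "K3", "type": "saddle", "x": 409, "y": 446, "h": 873},
{"id": "K4", "type": "saddle", "x": 178, "y": 191, "h": 845},
{"id": "K5", "type": "saddle", "x": 370, "y": 46, "h": 831},
{"id": "K6", "type": "saddle", "x": 122, "y": 386, "h": 823},
{"id": "K7", "type": "saddle", "x": 25, "y": 412, "h": 790},
{"id": "K8", "type": "saddle", "x": 330, "y": 169, "h": 789},
{"id": "K9", "type": "saddle", "x": 239, "y": 48, "h": 729}],
"edges": [["K1", "S3"], ["K1", "L1"], ["K1", "L3"], ["K2", "S2"], ["K2", "S3"], ["K2", "L1"], ["K2", "L2"], ["K3", "S2"], ["K3", "S4"], ["K3", "L1"], ["K3", "L2"], ["K4", "S2"], ["K4", "S3"], ["K4", "L2"], ["K4", "L3"], ["K5", "S1"], ["K5", "L2"], ["K5", "L3"], ["K6", "S2"], ["K6", "S5"], ["K6", "L1"], ["K7", "S2"], ["K7", "S5"], ["K7", "L1"], ["K8", "S1"], ["K8", "S2"], ["K8", "L2"], ["K8", "L3"], ["K9", "S1"], ["K9", "S3"], ["K9", "L3"]]}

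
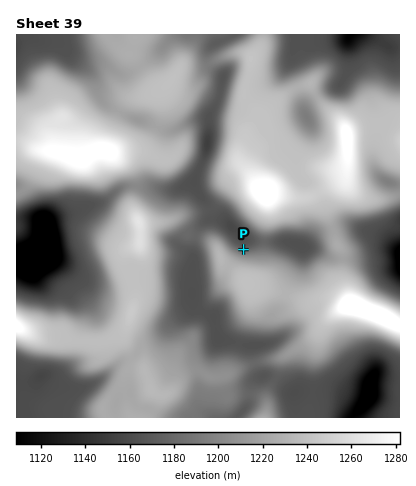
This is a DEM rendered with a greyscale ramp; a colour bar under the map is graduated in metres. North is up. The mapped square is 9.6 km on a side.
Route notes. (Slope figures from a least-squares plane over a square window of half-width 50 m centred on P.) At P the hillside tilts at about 7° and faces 7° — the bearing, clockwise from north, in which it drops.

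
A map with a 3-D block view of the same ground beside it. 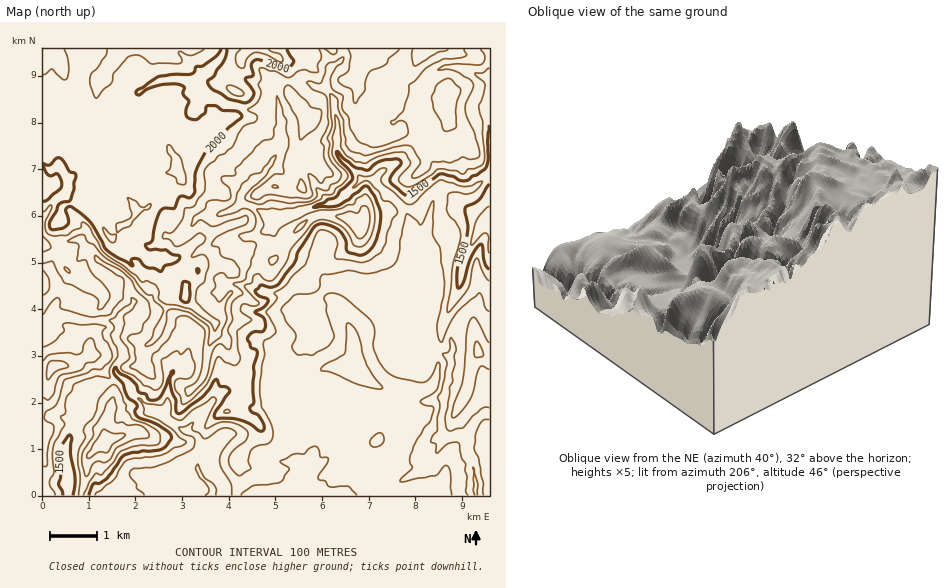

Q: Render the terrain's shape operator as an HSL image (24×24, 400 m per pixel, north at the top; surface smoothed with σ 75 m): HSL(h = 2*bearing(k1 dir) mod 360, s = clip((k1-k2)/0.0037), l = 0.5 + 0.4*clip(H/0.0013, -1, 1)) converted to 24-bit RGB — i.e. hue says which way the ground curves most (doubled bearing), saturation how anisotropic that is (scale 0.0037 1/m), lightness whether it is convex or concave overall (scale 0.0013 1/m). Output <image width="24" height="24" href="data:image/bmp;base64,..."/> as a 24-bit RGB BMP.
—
<image width="24" height="24" href="data:image/bmp;base64,Qk32BgAAAAAAADYAAAAoAAAAGAAAABgAAAABABgAAAAAAMAGAAATCwAAEwsAAAAAAAAAAAAAvdx2DghL/6dbNXEqTqGJiHWOfnWKlpmEuD6xNlNyyqRfaG5FbZdXTHWHomd5moNlY4Vkioh0apF7aJmijIuqrpGTp7F9JAWFo+GVDQYt+8uuwc2CGi0oYWUwVng6gqFURS2CeE+0zNu3eJ67kWGriVCCVoFumXaXnn6Wi4J7hZN9YZF2RIVtvoSCoGa+KRC80NdQCCA79cHh9dbhWzyFbaeff9S5bs7dHFBqM5Nw3Z+mlj9CW59hd2+SWYSHZpGCiXN9nI+Um46MgZFvQ5hPM8m/kAuppdCE7cPXEkBsOrKy7eWYuav509/4uoLoUQEF9zbESVsbIicMzfKuPlCwnY2lZHGhf2OIdpCKj5CElIaTp4WSrJ94cARZJ3sQYMSDn7QmNmR4IERC79mrO8owLxUEMwAL+dOzBC8i+879ruLyW9JqXj5soqB4fVN9dX+ReZWbgZiZjG5okp5k0aybBAaJ5L+0I2ZTw9SlNj9aJ2BSvOSAZAxY2ho5AGSw+N3TrnXeBjon065tSrCMalyES1N8s4puXmpLc1s/e5JAb8rEi4DA5FxsBC5F7tPDRlmR94G/m0DQNoplELwFpgCq0PLWGGG8OH8k/83GGzZuibpuna5KXXadSUp9yI3FjGq2mbe/ltO9b0puenNWiVlZGADOzal4izs2SI3IzGbW77DsvMHkAA4z7tGPZy9SR4uI+rhjNBprd9qbv3q6RF93aGWDS39de1icz6uCjX5Vdl53ipt+P5SStgUzU0qMpbryXnJMTnVJ4NugliR4CBH1zG/Q35ugQ2F9XCFr6v/GfThJhVUtRMLBWWKSd397QUVd0uCodU6Gc3OAk6yESiFd0+1oNHCPt99TX4hdl3c/un0PwqIXDmtfSVmN9ItMJwwXXPa39vbQMkyyh/A4TCVfemZ4fnqAVmWQps2KiVyLep6amT1XIn+N+L2yDVA9sz84OKVLgVBag5ZL5ru9DzhvcCoZ5Zye0Oz2Kp5qz0xGYzrdZ7DzqRZVR2VVZIFhcqCGjXdkgGRdiVRTeJuVWVyuxSPT4KxtMpWN3BfohNG4puPYgmC5NQAnitJ6UslhvIdszmduMCFb5sszUA1QxtiaNHNvYph6cnVMdGZSf4lidId4fIZ8nViHJixb+u3RTQyKG4VakN19jidHNAIJd+Kgg67KmLjSM8LE242iWX7MzoysMDeq6c/OYYKlO1uCxme6lkZEX7NET5Vsb4+LckKOPWuG/eLOIgCuUwLRk6YfLAYt1O/WfsGtVL81TI4qjySh6H1laGsrYoMzR7W+0lnJ13RwKl1ZLCY+3nmCldyXVIySTGJ9eU6HVX5z10xEpf8k1l/4lofUFFOolNSmvn2esrxycDWDJ5xBWa4mok7o6r/0TdmlCSob+KTY9Fj9Kky0u/Pm6t3OVk2END5gSpiTlmV6OnVz7cHOAJgZ6y/EfM2pgHBjnaRixo+tgUeou0A3Qo08Z4EiB2YAuAsAZ0oyMUUGJ4sAAHAp0EXO8+bYgyK6rg8oKYBlY2GjkM/VicRu0aLWFFhpwJx/bF6GbK59i2J8sX6W2L+ZY3y7bqfADR+TUl//3tP4yMH01Ur+vtOEADMc9ooDeABu89/SVIBACS0PcHIKEm0Rhm9AXjmGj7dzf6qPcmKAaXp7m3KHy8GZgUpKck1GqHeVJoBZU3wW2MZvwjjXw/LybwBQfZ4jBS4X0lMw+cjYQTeuic2pGKKTqnipXKGliqBkhI1pa2V7iHKLd6x7jV+k0oOdYIR/bI+KlHGMGlRgzp96ntJvIQAz0IOw0p6wXnWrHHVOm8SCnZKxfJW1J3DtdJaBkk+Ko6x6bomDb3KAZX+CpK58XGB0r3+m0oatW3JRXYtxJkCJvqV208eaAAgzyLKLncq9nozTlKDcVVeIpIuAjsGcThuRbYmFc66xonZ0ZIGBeHyIaWiBm6B/a4lsV3mMbc7J/yFBJ7CCXiCLmcx+08+bHABKwdyegZhej3lTS5RCdFGAtLuPcZlZRSBsjIRnUH9cuV9qbZBOX4FjVYN1pYymoqiNcidusRBF1fbrbKDUIRhtwOm8r7g2SwBInNxoYHqTlZ99rJhaOlyCvrmowo2yMzmefppSYbuWSoOu3ZqxXWh5mWxWWl8qlpgyKIJ7aLCm34ggiRweOCEUkLUZydNLC22l2Jq1imGJf5VryXWFEl8wZLEtk04eWwsbdsNuVU2UWnRyvGRhdmWkfmm0jaDFwV/Cfae8IGNt7LmdeRq8vvXdSD/IxndwF2ulh7YelHGAd5OHX1mK25/CSkbNW8rUJ3zl"/>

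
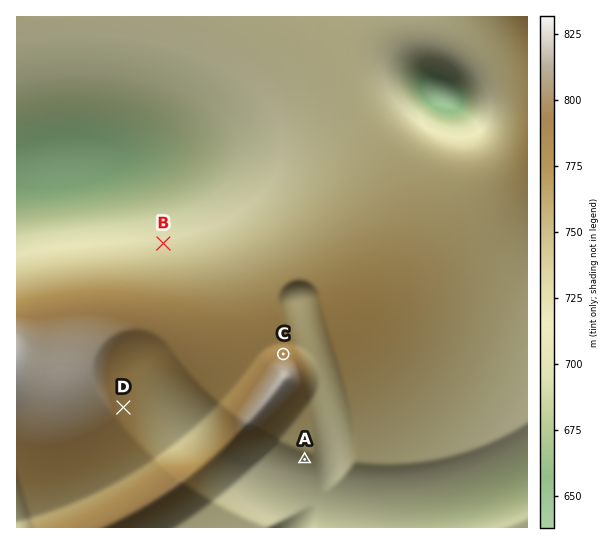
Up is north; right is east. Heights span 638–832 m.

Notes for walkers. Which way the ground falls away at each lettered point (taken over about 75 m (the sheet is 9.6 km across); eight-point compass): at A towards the S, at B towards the N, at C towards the N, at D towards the E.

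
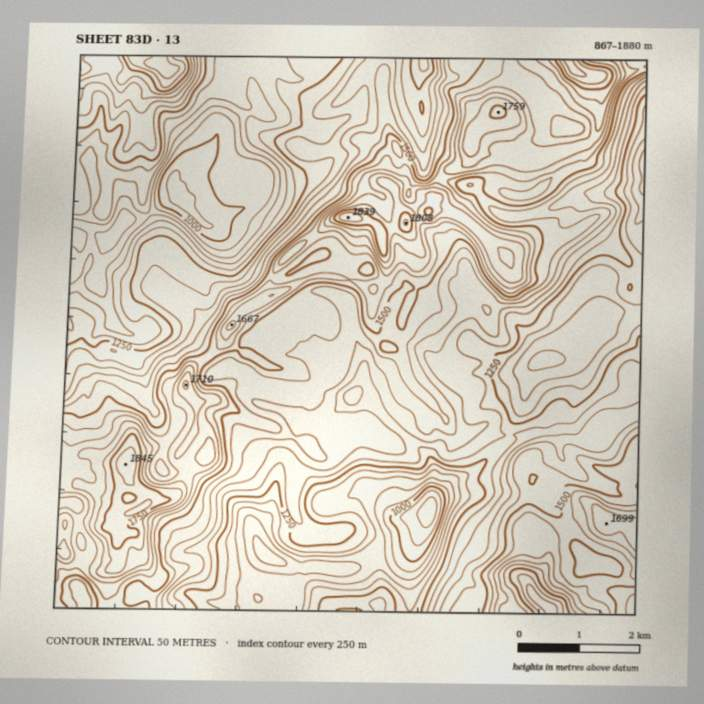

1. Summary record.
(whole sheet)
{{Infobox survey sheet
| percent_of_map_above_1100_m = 92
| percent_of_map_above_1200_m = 79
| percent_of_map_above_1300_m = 64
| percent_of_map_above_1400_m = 47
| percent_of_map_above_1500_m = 29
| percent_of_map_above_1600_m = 14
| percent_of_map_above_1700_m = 5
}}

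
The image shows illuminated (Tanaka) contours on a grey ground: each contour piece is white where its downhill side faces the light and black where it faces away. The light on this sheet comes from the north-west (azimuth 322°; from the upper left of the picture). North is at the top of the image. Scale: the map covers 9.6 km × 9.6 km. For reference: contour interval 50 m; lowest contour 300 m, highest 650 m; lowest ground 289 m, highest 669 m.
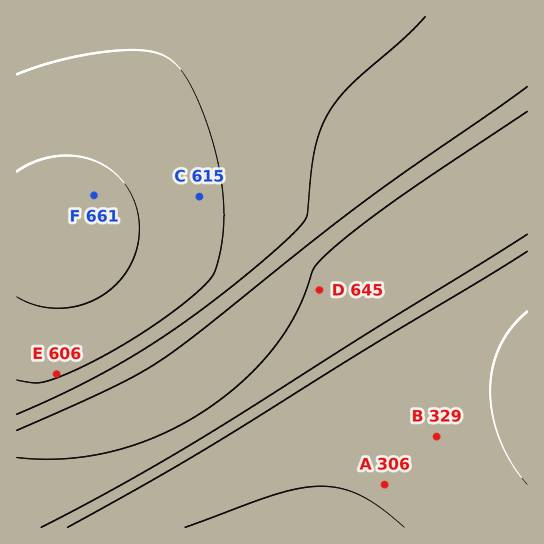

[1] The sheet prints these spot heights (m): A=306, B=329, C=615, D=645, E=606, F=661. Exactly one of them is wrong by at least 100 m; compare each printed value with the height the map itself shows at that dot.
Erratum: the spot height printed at D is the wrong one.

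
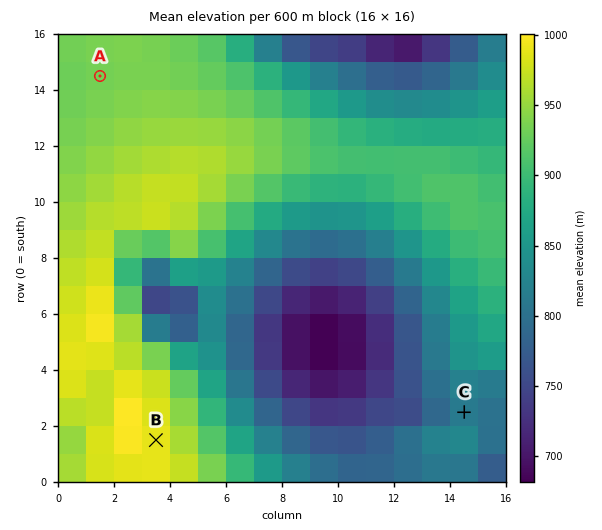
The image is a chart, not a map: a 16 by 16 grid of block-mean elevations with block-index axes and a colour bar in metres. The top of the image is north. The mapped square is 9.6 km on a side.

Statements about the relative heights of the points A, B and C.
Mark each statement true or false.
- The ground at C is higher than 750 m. true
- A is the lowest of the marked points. false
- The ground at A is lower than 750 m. false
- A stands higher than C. true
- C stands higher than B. false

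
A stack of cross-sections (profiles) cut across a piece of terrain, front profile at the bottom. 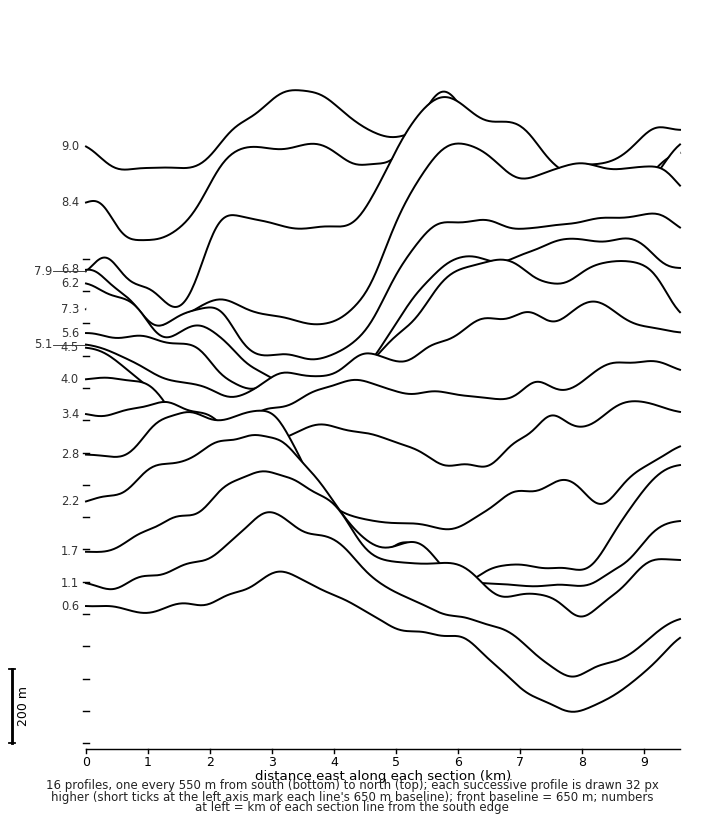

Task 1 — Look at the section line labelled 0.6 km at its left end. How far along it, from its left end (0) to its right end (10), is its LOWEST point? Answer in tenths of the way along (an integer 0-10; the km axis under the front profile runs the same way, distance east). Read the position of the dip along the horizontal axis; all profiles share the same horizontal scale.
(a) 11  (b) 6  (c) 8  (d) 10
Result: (c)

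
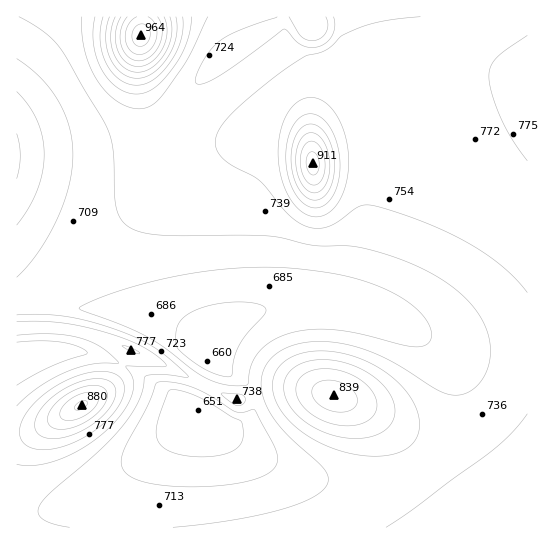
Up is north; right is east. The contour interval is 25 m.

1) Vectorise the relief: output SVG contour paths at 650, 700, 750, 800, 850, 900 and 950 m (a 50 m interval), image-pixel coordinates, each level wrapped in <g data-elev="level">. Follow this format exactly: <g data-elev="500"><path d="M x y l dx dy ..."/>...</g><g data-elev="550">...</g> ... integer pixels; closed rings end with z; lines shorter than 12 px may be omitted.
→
<g data-elev="650"><path d="M17 134l3 21-3 24"/></g><g data-elev="700"><path d="M170 486l-20-3-15-4-9-6-5-8 1-7 2-9 23-42 9-24 5-1 9 0 21 5 16 7 30 18 6 0 10-3 2 2 22 42 0 10-6 8-14 8-24 5-31 3z"/><path d="M226 385l-13-4-12-6-36-27-19-12-27-12-38-14-2-1 1-2 16-8 26-9 58-15 55-7 52 0 55 7 21 6 19 7 18 9 15 10 11 12 5 11 0 7-2 5-4 3-8 2-14-2-40-10-24-5-25-1-23 4-18 7-14 11-8 15-3 19-10 1z"/><path d="M17 59l24 19 17 23 11 25 4 28-4 31-11 33-19 33-22 26"/><path d="M326 17l2 8-2 8-5 5-8 3-7-1-5-4-12-19"/></g><g data-elev="750"><path d="M17 464l16 2 17-4 19-6 18-11 26-21 9-11 7-11 4-11 1-9-2-7-6-9 40 0-6-8-15-10-18-8-21-8-44-9-21-2-24 1"/><path d="M361 455l18 1 15-2 13-5 8-8 4-11 0-13-5-14-9-13-12-12-15-11-17-8-18-6-17-2-16 1-15 3-11 7-9 11-3 13 4 15 10 16 13 13 19 12 21 9z"/><path d="M527 414l-15 19-19 17-80 60-27 17"/><path d="M17 335l36-1 27 4 21 9 12 10 5 6-25 1-27 8-27 15-22 19"/><path d="M82 17l0 16 3 17 4 15 8 14 9 13 11 9 12 6 10 2 7-1 7-3 12-13 23-34 20-41"/><path d="M420 17l-34 4-25 6-19 9-10 10-7 5-18 4-13 8-39 30-27 25-8 9-4 8-1 8 2 7 4 7 8 6 30 17 28 33 16 12 12 3 12-1 11-5 19-14 6-3 8 0 15 4 47 17 40 20 32 22 22 25"/></g><g data-elev="800"><path d="M46 438l11 1 13-3 13-6 14-9 10-10 7-10 2-10-2-6-5-4-6-2-14 0-18 6-17 11-13 13-6 13 0 5 2 6z"/><path d="M336 425l19 0 8-2 7-4 5-5 2-7-1-6-2-7-12-13-19-9-20-3-9 1-8 3-6 5-4 7 0 8 3 8 6 8 9 7 11 5z"/><path d="M311 207l11-1 10-8 6-15 2-18-3-20-6-16-10-12-11-3-9 3-8 9-6 15-1 17 2 17 5 15 9 12z"/><path d="M103 17l-3 12 0 12 2 12 4 10 6 10 7 6 8 5 10 1 9-1 8-5 9-8 8-10 6-11 4-11 2-12 0-10"/></g><g data-elev="850"><path d="M63 419l11 1 13-6 10-9 2-6-1-4-5-3-7 0-16 7-6 6-4 6 0 6z"/><path d="M312 193l7-1 6-6 4-9 1-12-2-12-4-11-6-7-7-2-6 2-5 6-3 9-1 11 1 10 4 11 5 7z"/><path d="M115 17l-4 18 0 10 3 9 4 7 6 6 6 4 8 1 8-1 7-4 12-14 5-10 2-9-2-17"/></g><g data-elev="900"><path d="M311 174l3 1 3-2 2-7-1-9-5-5-4 1-3 8 1 8z"/><path d="M127 17l-6 13 0 15 3 6 4 6 6 3 5 1 7-2 5-3 9-13 2-14-4-12"/></g><g data-elev="950"><path d="M138 46l7-1 5-8-1-8-6-5-6 2-5 7 1 8z"/></g>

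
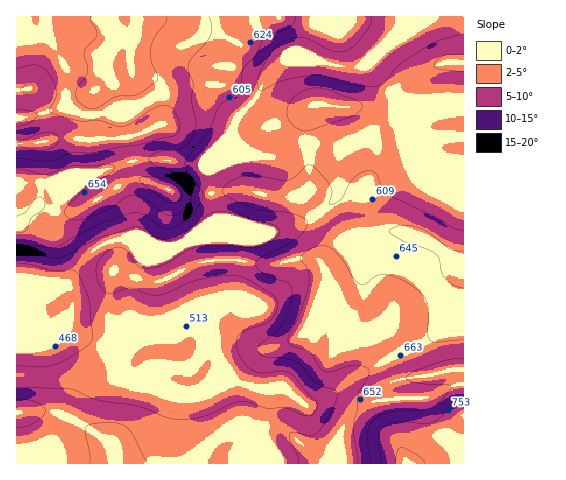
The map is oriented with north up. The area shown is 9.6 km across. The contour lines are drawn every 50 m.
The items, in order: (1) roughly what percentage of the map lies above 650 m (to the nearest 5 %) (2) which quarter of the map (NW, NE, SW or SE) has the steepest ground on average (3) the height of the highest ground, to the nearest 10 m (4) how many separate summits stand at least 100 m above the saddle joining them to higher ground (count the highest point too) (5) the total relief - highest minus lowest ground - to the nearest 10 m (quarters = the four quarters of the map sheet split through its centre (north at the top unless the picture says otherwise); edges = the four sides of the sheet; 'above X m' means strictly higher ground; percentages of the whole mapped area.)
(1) Ground above 650 m makes up about 30 % of the sheet.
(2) Slopes are steepest in the north-west quarter.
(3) The highest ground is at about 810 m.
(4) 2 summits rise at least 100 m above their surroundings.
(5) From the lowest to the highest ground is roughly 340 m.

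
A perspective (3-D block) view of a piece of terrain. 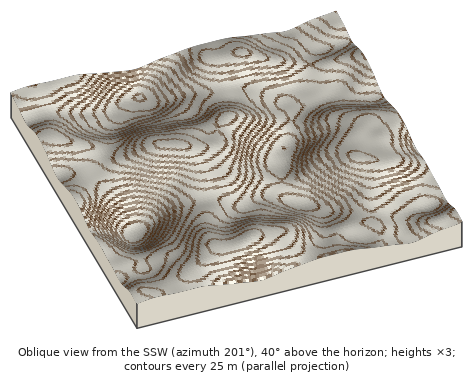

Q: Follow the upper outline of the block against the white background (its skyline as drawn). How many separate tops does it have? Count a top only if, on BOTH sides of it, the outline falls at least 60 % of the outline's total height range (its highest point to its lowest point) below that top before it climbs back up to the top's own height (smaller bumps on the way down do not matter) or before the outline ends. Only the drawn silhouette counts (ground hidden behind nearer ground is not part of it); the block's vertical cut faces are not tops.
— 0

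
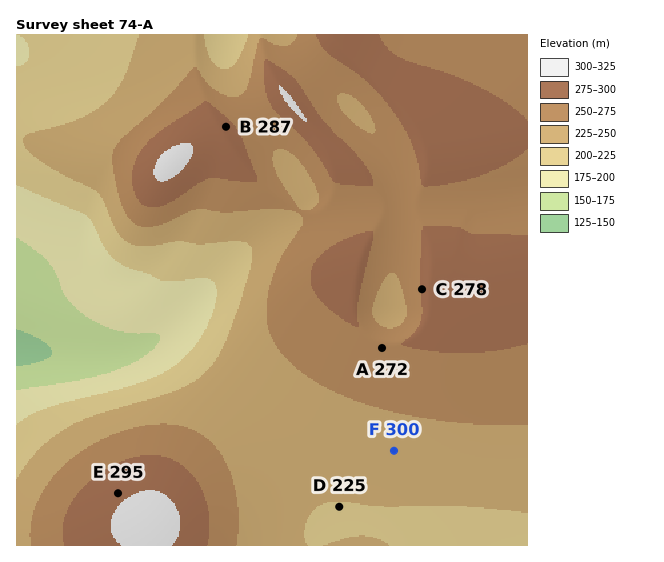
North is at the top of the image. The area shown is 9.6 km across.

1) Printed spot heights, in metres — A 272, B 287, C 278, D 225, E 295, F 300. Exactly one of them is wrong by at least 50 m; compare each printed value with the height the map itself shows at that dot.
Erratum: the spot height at F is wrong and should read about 237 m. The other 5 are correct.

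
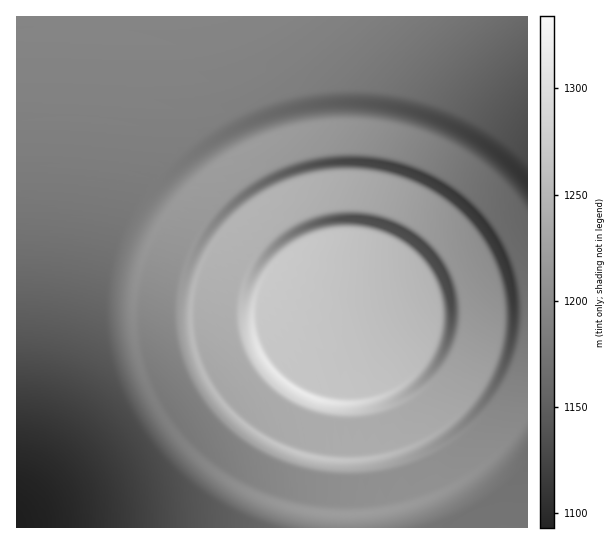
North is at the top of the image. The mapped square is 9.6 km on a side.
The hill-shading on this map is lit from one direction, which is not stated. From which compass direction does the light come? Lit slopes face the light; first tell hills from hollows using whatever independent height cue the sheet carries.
SW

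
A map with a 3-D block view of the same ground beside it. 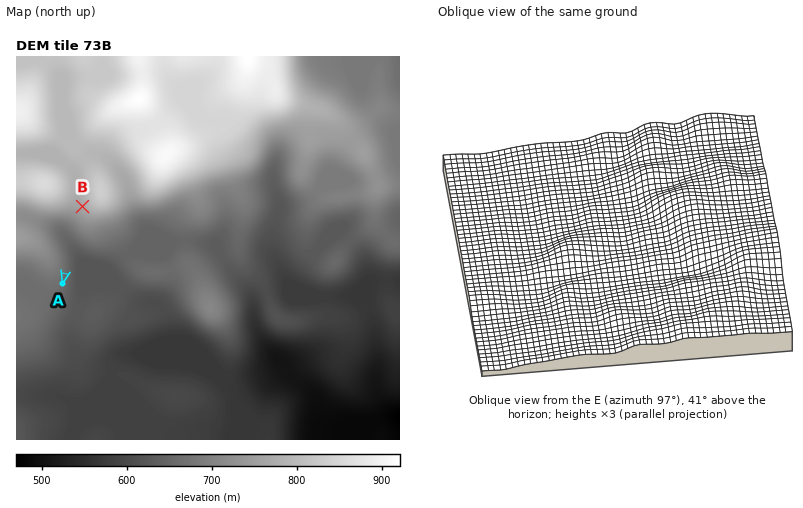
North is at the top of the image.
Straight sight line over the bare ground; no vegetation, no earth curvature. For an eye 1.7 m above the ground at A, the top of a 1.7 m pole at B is visible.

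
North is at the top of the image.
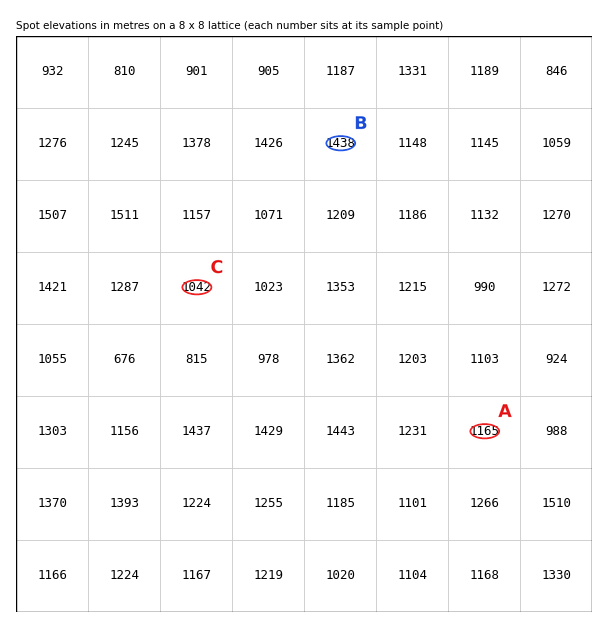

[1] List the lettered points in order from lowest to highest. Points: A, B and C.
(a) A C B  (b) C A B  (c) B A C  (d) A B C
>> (b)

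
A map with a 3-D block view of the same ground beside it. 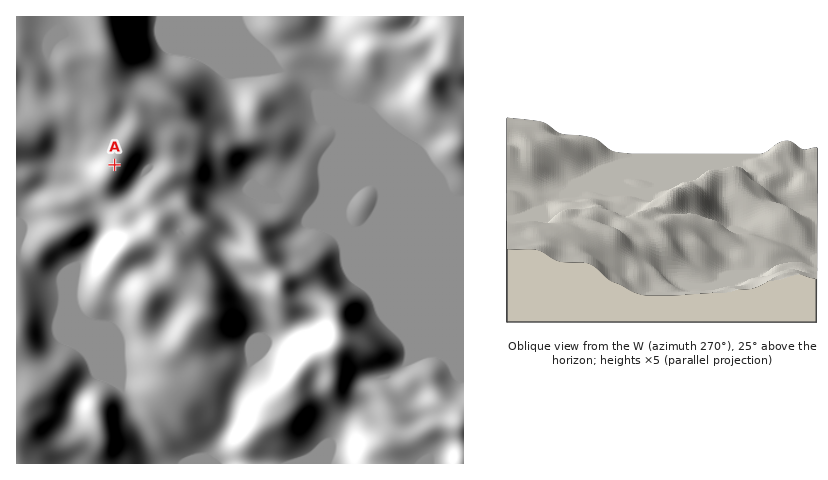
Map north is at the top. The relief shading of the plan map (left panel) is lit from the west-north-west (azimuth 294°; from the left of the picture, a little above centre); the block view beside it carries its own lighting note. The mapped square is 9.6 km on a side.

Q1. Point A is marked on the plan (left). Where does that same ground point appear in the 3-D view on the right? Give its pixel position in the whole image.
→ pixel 610 228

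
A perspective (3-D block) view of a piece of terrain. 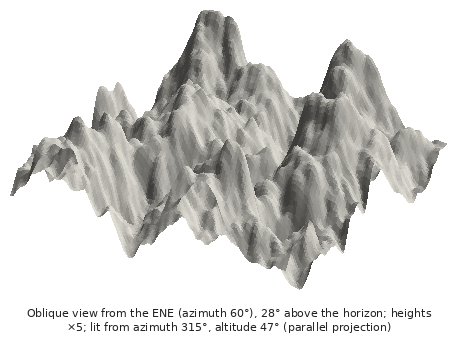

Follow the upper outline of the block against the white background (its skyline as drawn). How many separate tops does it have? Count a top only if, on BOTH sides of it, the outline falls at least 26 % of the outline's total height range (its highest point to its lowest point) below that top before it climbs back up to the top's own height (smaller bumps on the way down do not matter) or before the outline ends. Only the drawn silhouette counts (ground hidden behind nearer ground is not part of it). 2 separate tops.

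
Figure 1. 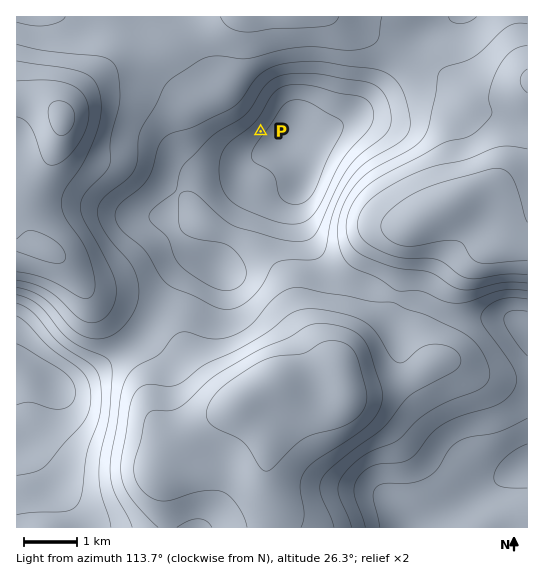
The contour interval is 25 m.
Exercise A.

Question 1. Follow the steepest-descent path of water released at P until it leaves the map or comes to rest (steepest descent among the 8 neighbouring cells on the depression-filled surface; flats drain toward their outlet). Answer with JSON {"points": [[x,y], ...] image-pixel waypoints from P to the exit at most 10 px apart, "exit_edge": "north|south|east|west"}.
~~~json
{"points": [[261, 131], [250, 121], [239, 110], [229, 99], [221, 89], [221, 78], [221, 67], [221, 57], [221, 46], [225, 35], [235, 25], [239, 17]], "exit_edge": "north"}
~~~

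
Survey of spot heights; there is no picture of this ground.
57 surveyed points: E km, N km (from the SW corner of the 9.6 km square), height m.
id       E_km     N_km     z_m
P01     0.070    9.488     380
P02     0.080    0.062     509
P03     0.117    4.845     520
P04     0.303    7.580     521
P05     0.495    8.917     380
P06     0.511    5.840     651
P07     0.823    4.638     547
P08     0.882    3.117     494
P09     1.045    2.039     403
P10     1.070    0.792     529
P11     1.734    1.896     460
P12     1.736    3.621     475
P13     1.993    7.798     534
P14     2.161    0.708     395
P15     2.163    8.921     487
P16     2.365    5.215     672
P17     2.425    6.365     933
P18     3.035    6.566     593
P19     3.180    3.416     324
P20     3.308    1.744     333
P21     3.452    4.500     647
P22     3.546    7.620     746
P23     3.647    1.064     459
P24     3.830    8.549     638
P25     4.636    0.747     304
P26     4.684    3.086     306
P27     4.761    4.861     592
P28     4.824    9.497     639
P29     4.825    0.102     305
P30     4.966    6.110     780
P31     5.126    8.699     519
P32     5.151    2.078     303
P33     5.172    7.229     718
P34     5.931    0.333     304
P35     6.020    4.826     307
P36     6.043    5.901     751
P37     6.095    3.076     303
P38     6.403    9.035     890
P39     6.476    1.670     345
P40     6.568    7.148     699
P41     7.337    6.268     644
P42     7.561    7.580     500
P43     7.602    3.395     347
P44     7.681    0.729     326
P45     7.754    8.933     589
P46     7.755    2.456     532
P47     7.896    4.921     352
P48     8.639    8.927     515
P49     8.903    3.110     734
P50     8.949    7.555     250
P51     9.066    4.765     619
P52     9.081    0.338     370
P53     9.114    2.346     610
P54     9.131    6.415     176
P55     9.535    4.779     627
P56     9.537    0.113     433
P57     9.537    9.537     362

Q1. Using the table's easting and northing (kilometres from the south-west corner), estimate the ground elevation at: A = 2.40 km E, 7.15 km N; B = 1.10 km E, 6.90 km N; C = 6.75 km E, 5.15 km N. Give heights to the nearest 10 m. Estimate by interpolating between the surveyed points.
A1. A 520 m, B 640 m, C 300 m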